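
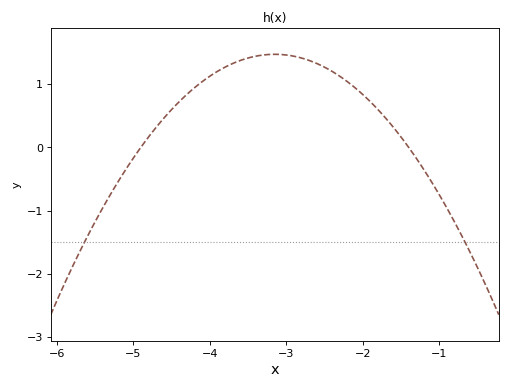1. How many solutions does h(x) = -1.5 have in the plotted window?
2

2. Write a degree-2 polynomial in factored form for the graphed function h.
y = -0.48(x + 4.9)(x + 1.4)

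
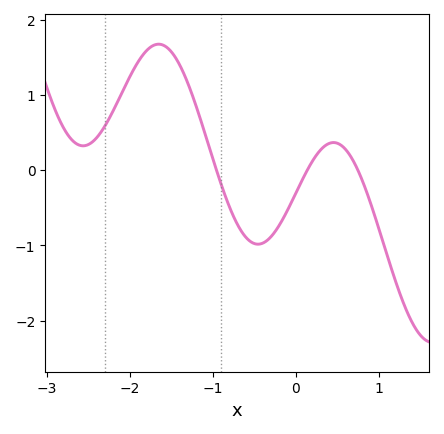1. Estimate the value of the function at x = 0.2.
0.1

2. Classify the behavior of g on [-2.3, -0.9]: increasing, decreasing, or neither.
neither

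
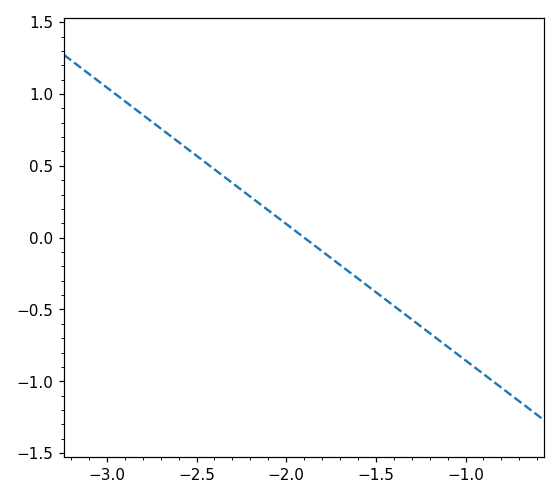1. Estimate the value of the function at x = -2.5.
0.55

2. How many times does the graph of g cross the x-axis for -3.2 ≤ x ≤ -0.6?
1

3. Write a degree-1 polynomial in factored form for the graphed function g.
y = -0.95(x + 1.9)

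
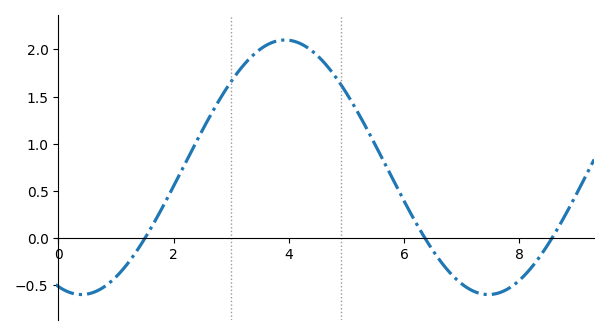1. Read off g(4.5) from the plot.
1.93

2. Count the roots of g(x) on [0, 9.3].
3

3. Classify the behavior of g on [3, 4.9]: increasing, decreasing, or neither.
neither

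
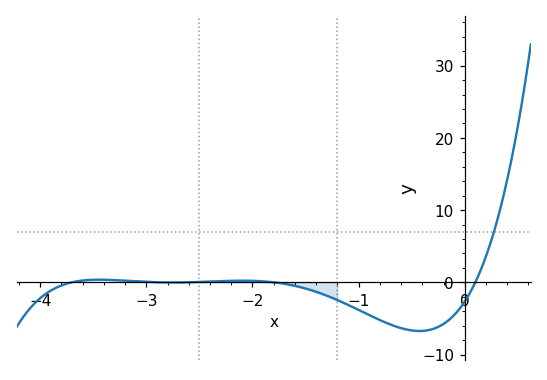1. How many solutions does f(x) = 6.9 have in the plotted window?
1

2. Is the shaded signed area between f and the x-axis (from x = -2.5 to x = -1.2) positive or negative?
negative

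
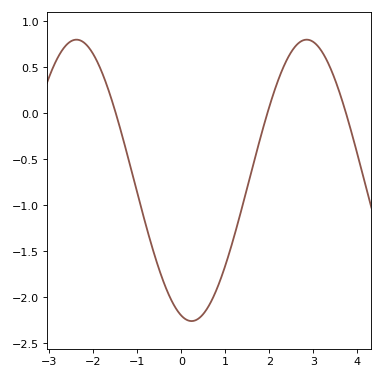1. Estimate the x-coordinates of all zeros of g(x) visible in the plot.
-1.49, 1.96, 3.75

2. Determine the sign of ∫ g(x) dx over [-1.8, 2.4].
negative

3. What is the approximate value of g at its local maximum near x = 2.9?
0.8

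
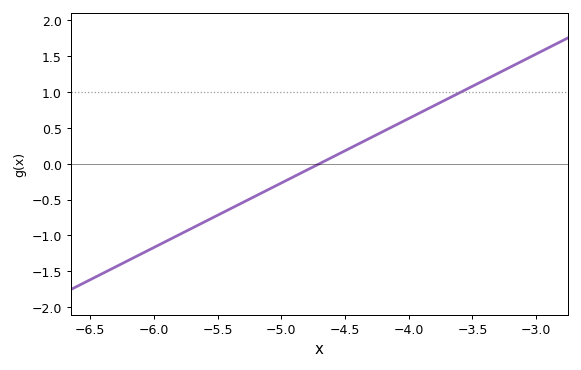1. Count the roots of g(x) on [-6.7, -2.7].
1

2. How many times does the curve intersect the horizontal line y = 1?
1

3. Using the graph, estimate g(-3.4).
1.17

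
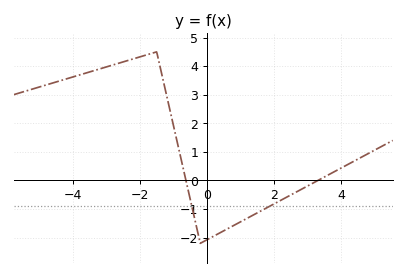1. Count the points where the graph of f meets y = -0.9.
2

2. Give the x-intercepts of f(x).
-0.6, 3.4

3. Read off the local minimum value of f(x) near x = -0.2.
-2.2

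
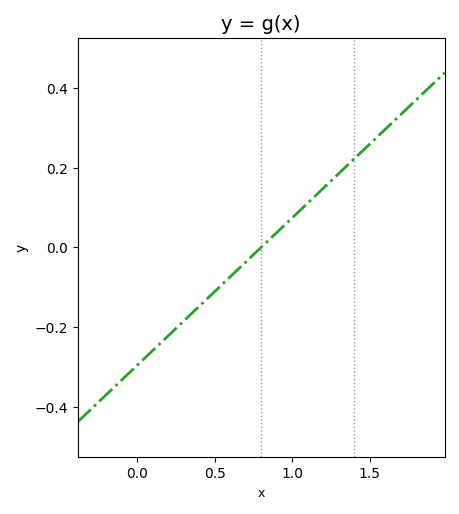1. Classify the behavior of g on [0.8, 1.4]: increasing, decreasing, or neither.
increasing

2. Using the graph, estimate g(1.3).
0.18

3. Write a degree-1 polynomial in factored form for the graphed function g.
y = 0.37(x - 0.8)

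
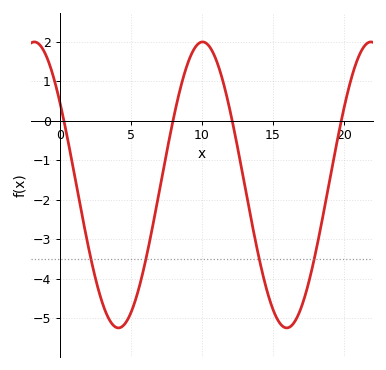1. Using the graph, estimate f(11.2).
1.35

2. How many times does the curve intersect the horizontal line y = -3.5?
4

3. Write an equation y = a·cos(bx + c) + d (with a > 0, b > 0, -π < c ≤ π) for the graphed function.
y = 3.62cos(0.53x + 0.95) - 1.63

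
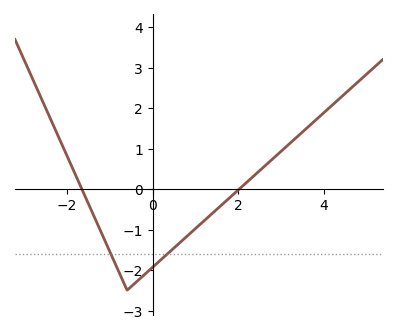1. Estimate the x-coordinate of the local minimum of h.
-0.6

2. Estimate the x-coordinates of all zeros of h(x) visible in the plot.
-1.66, 2.02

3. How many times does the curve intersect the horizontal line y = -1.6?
2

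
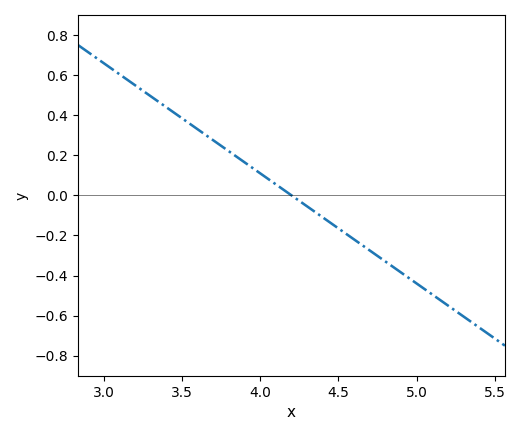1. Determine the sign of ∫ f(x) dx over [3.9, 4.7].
negative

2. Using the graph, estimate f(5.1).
-0.5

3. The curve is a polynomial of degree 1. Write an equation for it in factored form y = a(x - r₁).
y = -0.55(x - 4.2)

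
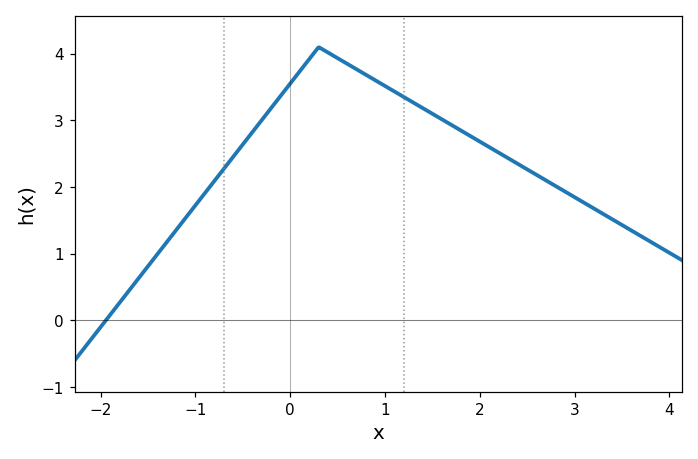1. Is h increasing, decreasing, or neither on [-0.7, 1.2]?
neither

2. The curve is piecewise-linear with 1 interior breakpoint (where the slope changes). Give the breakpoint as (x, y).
(0.3, 4.1)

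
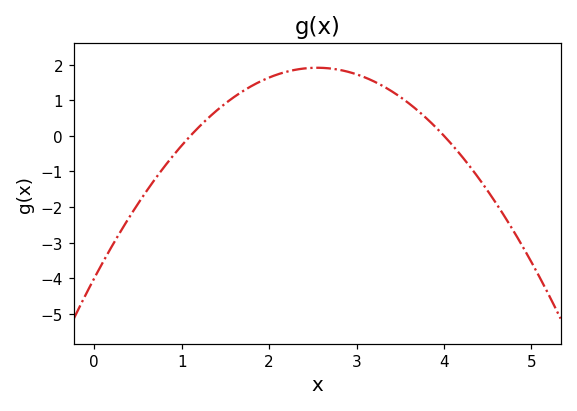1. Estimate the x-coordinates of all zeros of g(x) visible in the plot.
1.1, 4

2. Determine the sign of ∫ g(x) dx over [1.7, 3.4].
positive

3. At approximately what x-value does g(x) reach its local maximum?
2.55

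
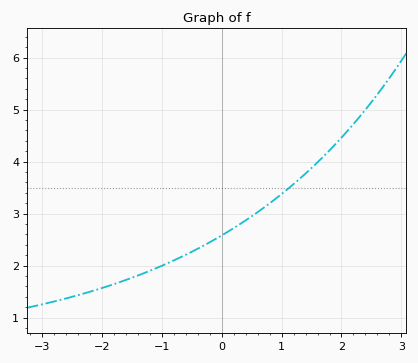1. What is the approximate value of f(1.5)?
3.9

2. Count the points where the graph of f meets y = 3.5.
1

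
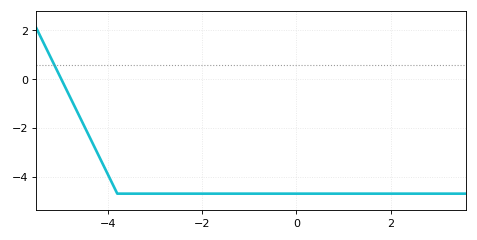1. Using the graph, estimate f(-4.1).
-3.5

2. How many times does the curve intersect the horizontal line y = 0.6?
1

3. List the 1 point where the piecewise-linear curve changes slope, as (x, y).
(-3.8, -4.7)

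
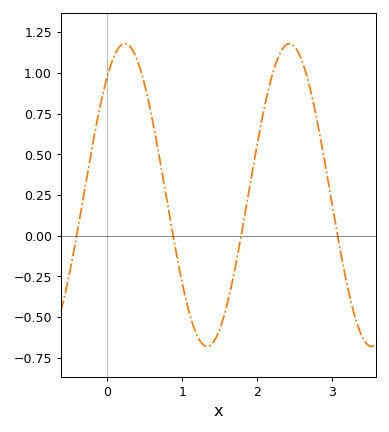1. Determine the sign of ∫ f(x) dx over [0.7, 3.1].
positive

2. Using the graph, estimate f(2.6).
1.07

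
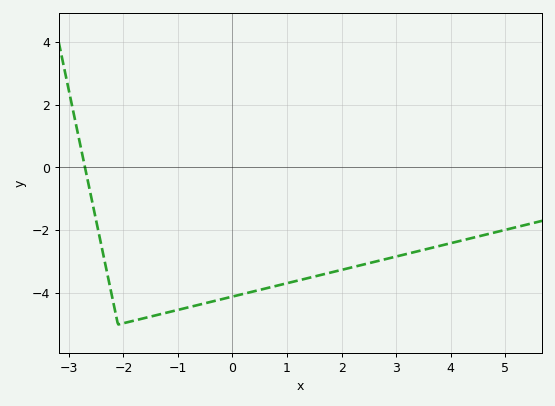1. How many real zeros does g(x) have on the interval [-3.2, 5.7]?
1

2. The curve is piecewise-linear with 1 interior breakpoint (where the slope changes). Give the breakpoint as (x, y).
(-2.1, -5)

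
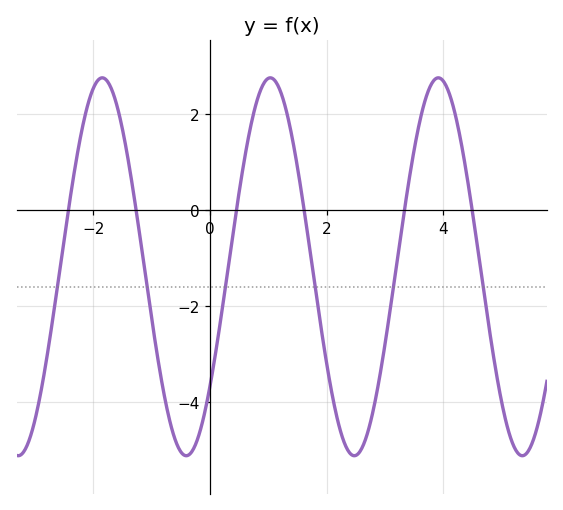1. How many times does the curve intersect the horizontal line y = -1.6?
6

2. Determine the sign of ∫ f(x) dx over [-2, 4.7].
negative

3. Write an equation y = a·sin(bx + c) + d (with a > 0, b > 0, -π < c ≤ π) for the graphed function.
y = 3.94sin(2.18x - 0.68) - 1.18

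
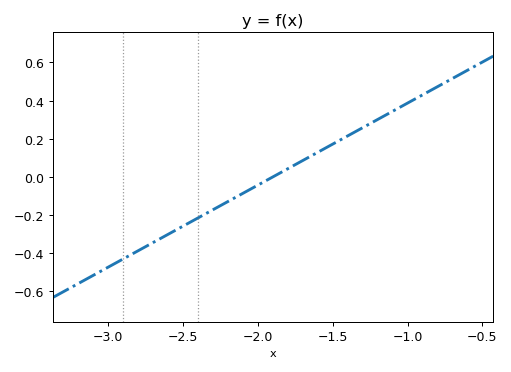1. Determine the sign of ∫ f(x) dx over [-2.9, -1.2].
negative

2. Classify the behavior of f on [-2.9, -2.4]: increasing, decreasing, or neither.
increasing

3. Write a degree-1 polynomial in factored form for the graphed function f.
y = 0.43(x + 1.9)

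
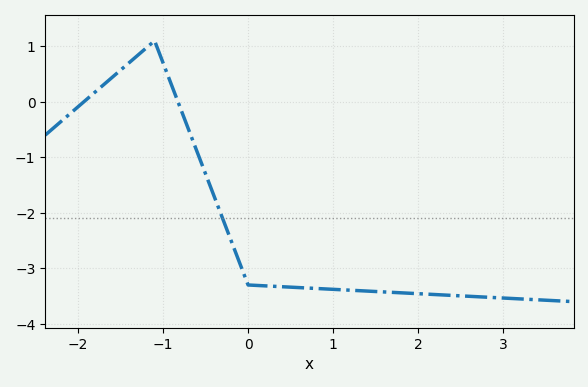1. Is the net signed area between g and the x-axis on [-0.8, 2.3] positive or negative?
negative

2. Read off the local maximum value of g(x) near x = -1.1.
1.1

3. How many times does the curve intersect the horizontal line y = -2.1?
1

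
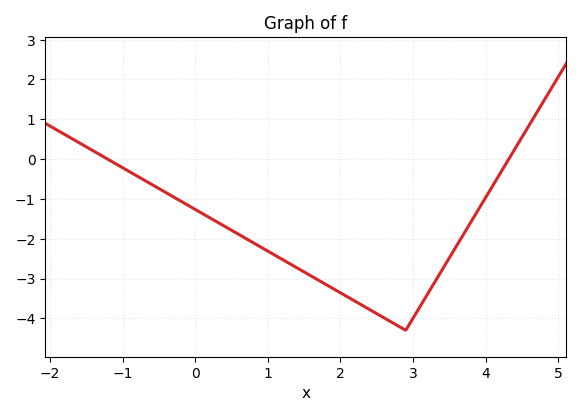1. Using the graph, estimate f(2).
-3.4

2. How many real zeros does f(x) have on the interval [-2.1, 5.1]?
2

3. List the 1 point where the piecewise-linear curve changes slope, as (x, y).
(2.9, -4.3)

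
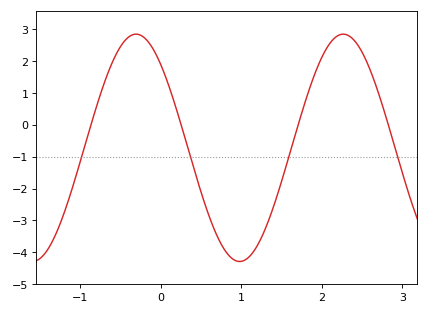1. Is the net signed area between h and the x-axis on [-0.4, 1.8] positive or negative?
negative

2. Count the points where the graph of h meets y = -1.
4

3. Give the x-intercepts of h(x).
-0.9, 0.3, 1.7, 2.8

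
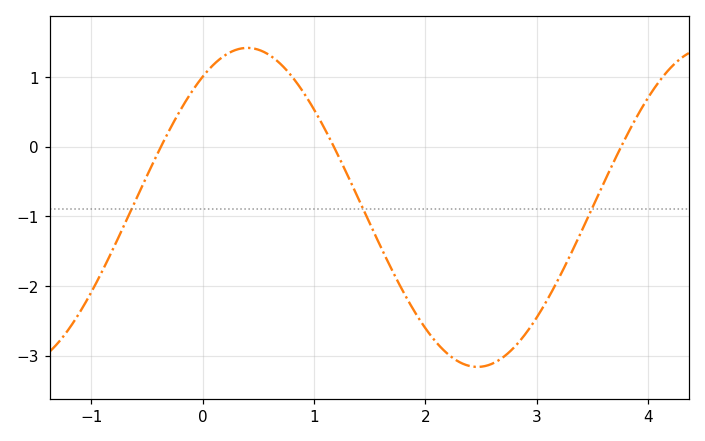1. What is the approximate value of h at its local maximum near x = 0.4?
1.4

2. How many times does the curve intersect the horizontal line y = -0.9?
3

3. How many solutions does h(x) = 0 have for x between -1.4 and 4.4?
3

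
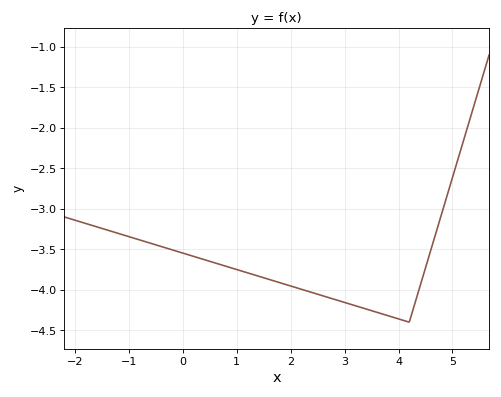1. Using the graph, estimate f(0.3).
-3.61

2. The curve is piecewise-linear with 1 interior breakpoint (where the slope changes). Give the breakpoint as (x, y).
(4.2, -4.4)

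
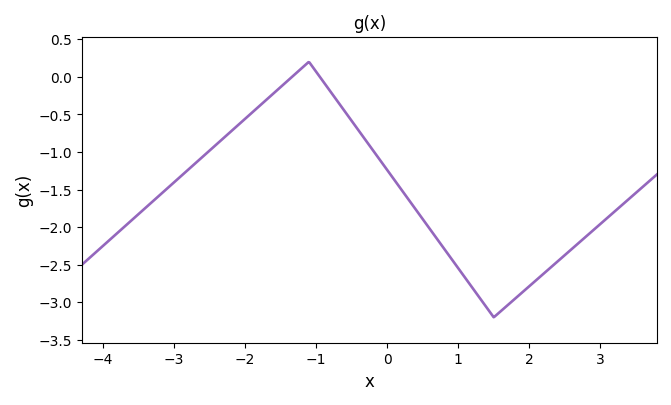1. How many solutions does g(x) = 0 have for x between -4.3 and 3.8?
2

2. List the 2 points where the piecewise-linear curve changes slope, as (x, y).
(-1.1, 0.2); (1.5, -3.2)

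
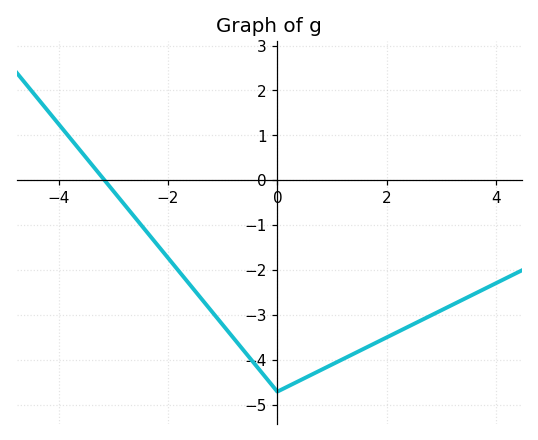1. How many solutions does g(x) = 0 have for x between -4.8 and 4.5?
1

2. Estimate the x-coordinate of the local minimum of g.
0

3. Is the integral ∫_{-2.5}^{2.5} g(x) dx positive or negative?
negative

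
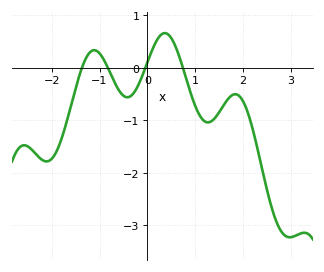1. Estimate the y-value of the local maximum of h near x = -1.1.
0.3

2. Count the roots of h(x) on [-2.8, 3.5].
4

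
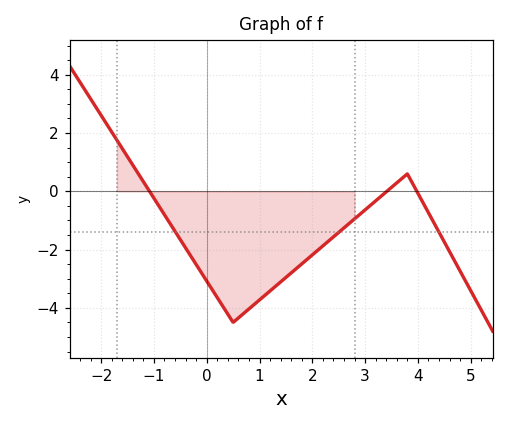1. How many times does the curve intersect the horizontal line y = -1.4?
3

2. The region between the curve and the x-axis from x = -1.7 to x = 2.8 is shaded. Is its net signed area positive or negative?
negative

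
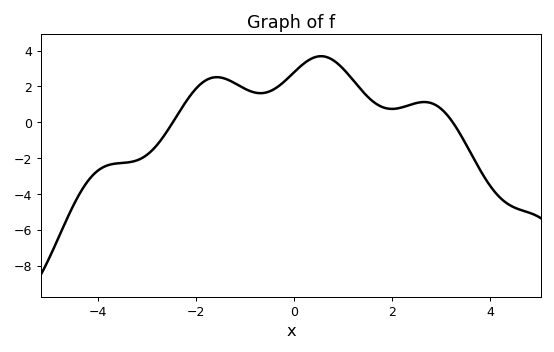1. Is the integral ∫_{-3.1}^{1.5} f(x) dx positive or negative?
positive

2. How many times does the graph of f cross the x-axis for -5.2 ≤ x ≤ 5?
2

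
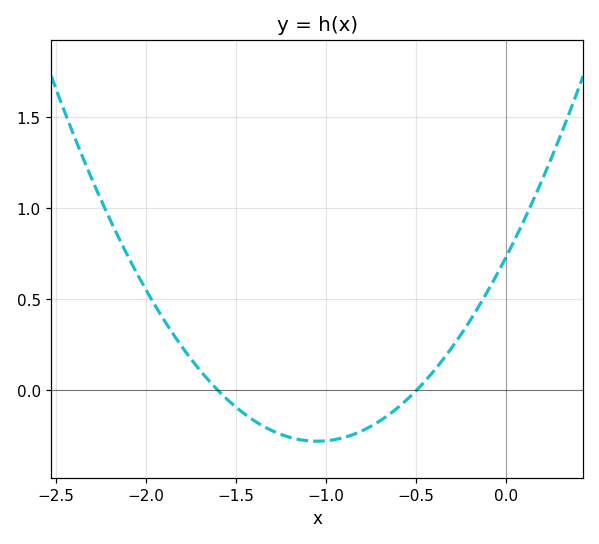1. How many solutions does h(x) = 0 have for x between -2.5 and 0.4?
2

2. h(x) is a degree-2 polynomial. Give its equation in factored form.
y = 0.92(x + 1.6)(x + 0.5)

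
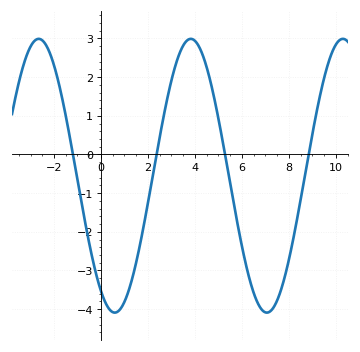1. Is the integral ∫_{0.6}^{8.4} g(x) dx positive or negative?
negative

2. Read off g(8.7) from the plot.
-0.5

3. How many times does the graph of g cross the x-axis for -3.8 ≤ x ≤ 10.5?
4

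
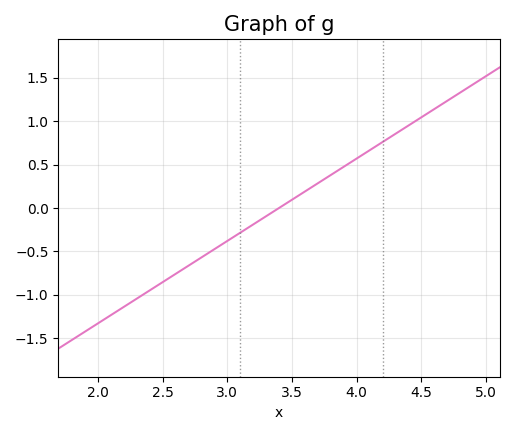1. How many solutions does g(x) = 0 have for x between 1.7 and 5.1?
1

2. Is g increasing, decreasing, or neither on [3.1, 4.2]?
increasing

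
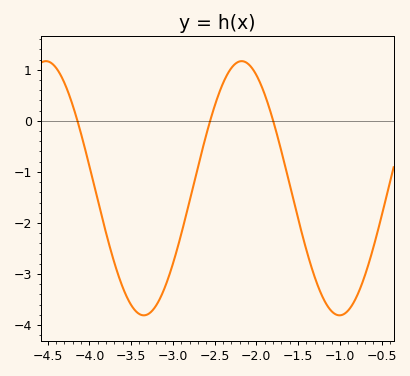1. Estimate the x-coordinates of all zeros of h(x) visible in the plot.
-4.1, -2.6, -1.8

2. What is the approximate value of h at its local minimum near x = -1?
-3.8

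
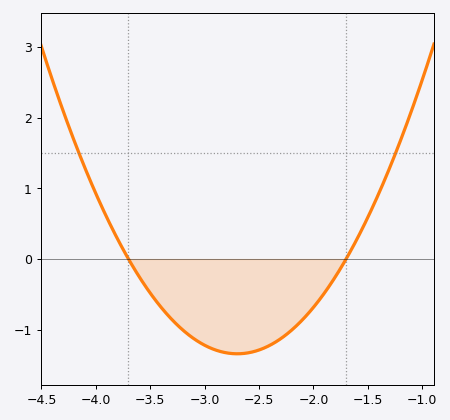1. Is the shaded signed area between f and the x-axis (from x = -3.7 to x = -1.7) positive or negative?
negative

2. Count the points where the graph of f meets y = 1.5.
2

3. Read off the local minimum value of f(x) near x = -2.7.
-1.34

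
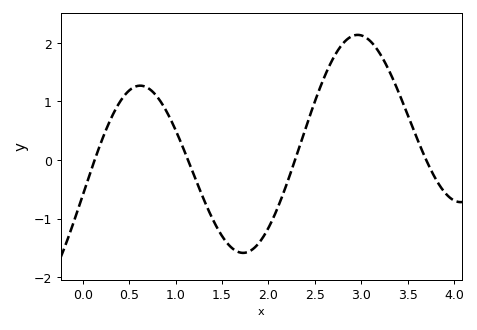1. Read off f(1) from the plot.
0.5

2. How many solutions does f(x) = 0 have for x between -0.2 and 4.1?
4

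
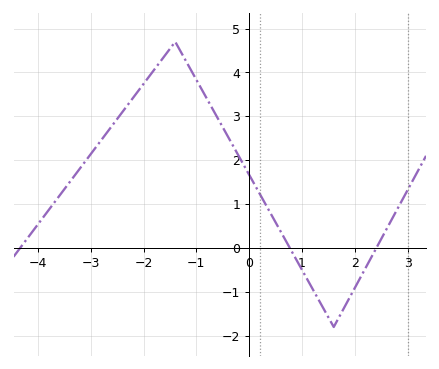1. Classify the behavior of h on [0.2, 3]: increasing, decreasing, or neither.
neither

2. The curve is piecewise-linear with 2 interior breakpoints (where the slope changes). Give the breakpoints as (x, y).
(-1.4, 4.7); (1.6, -1.8)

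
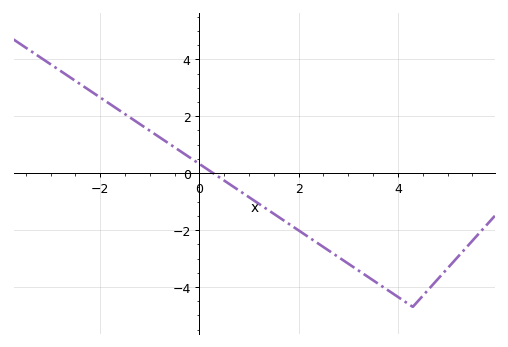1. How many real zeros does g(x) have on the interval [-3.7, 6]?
1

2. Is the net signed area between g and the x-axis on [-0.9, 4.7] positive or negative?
negative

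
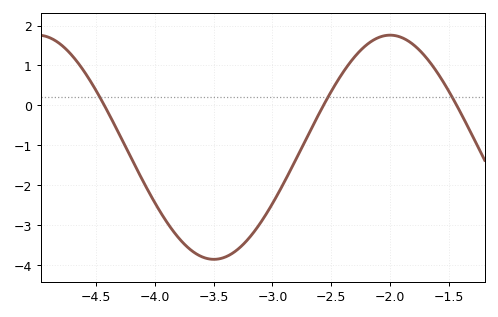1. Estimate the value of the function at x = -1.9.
1.7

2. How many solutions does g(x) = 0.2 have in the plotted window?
3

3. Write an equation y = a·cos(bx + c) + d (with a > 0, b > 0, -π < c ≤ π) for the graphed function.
y = 2.81cos(2.1x - 2.08) - 1.05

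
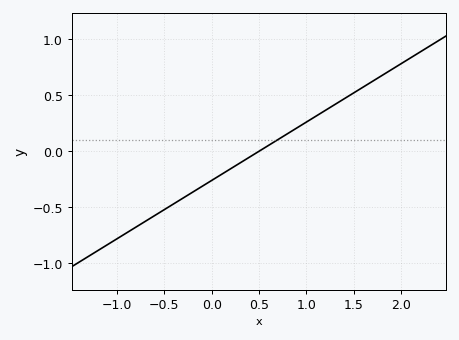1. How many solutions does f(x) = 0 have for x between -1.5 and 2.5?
1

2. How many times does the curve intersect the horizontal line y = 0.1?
1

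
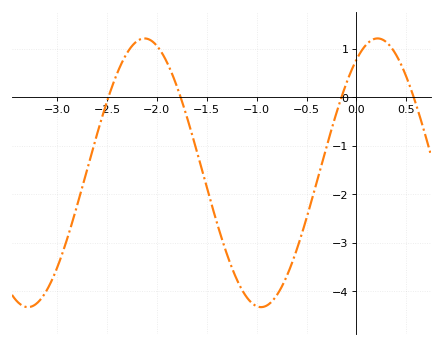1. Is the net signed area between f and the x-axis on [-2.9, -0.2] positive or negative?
negative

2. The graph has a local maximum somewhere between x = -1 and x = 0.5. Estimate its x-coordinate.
0.2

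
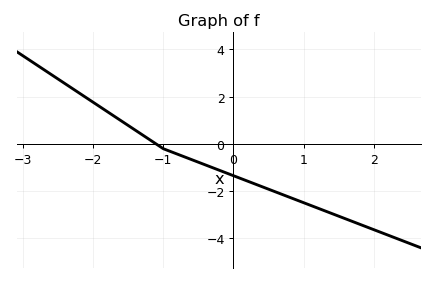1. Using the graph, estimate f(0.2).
-1.6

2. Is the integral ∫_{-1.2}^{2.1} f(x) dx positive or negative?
negative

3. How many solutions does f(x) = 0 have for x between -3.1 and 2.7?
1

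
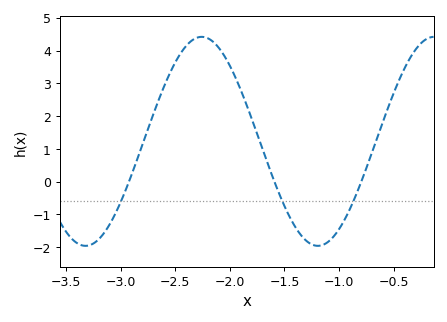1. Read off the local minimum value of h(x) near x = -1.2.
-2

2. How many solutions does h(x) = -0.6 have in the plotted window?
3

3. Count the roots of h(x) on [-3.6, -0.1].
3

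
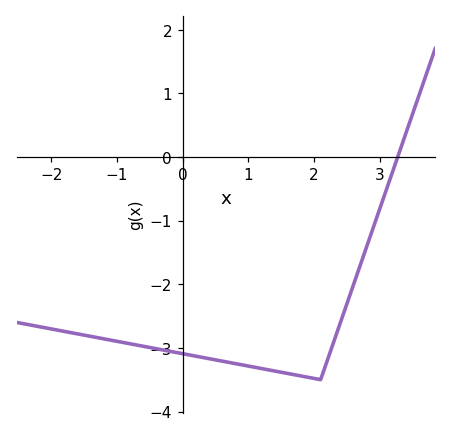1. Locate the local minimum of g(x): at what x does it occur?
2.1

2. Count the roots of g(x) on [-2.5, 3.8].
1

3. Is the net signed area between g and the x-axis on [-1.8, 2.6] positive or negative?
negative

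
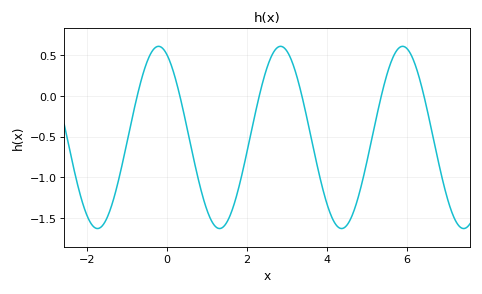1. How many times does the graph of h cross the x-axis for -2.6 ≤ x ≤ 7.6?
6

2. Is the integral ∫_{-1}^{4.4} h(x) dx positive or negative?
negative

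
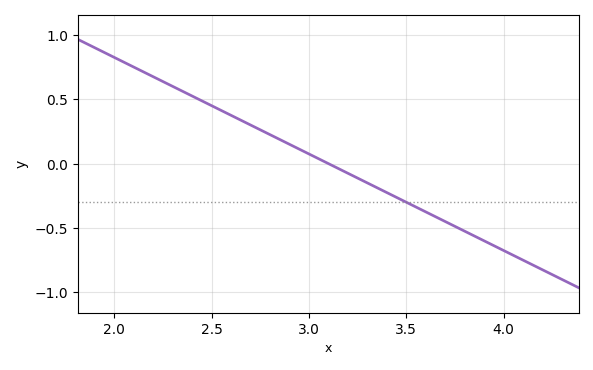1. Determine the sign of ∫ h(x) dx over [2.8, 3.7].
negative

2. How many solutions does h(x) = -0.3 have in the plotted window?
1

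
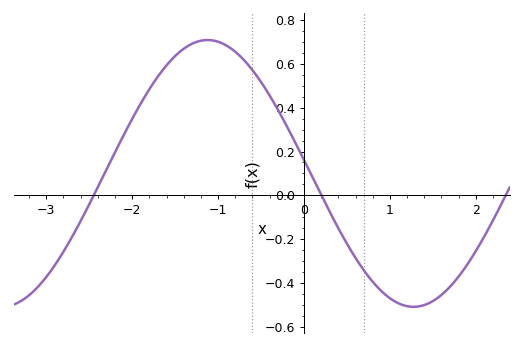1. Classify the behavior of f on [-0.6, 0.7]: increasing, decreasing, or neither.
decreasing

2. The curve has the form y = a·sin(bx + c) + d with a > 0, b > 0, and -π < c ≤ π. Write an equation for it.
y = 0.61sin(1.3x + 3) + 0.1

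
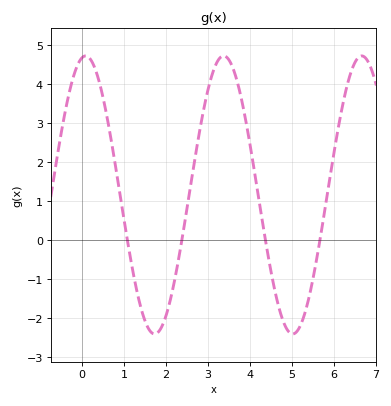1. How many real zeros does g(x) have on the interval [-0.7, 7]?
4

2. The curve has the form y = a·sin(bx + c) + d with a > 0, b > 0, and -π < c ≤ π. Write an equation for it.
y = 3.56sin(1.9x + 1.4) + 1.16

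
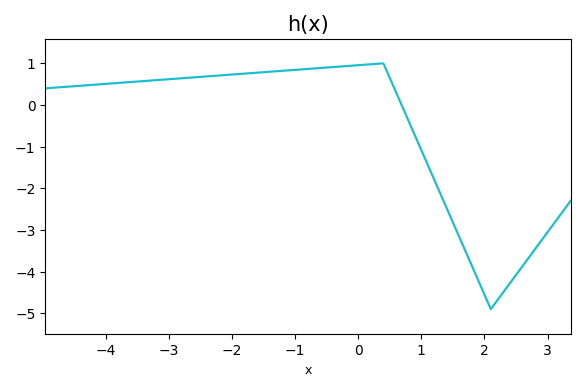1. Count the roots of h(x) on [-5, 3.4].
1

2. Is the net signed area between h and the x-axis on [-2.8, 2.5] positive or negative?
negative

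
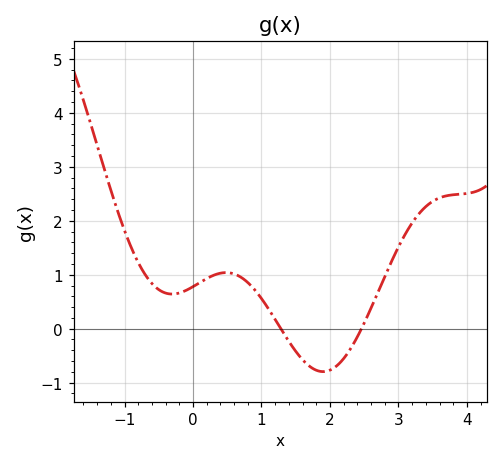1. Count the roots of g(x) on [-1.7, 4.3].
2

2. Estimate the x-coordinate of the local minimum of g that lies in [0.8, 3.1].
1.9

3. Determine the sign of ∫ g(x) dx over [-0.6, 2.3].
positive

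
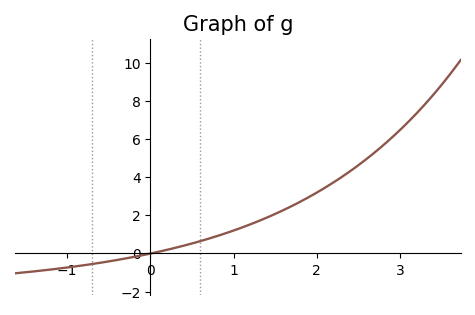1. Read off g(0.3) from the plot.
0.2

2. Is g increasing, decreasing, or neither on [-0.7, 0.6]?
increasing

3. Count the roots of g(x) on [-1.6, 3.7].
1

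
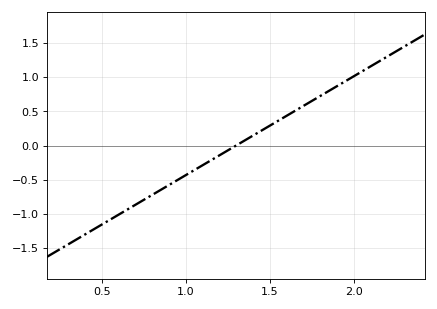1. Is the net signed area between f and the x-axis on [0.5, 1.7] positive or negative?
negative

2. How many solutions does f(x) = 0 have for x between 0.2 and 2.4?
1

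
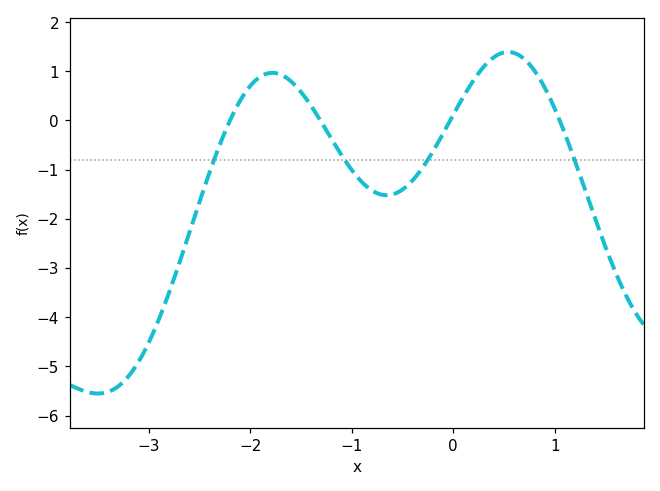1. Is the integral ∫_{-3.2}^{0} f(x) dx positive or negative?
negative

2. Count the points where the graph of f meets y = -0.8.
4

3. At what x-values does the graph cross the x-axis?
-2.2, -1.31, -0.028, 1.05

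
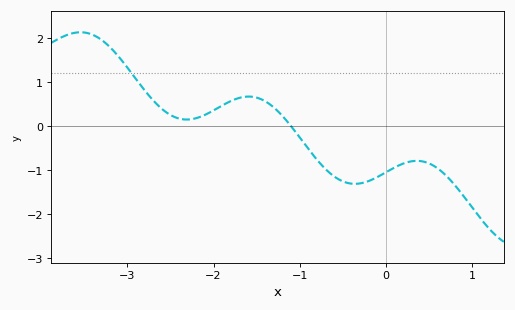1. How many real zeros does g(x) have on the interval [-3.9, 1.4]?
1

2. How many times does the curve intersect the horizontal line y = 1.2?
1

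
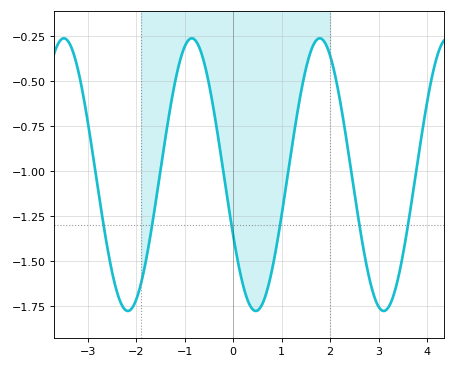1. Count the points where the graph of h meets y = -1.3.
6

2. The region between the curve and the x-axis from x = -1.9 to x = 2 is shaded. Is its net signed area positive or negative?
negative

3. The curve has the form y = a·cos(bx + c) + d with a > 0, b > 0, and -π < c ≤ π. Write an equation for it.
y = 0.76cos(2.38x + 2.03) - 1.02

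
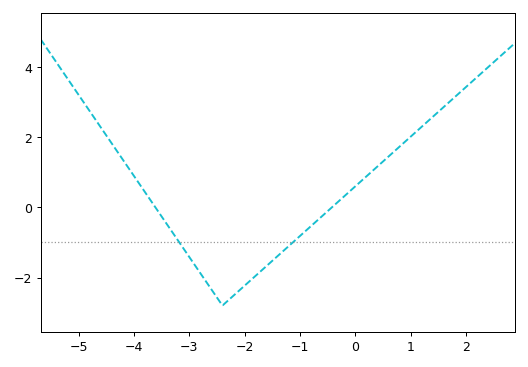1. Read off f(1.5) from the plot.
2.8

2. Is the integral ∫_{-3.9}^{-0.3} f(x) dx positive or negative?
negative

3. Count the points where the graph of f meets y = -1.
2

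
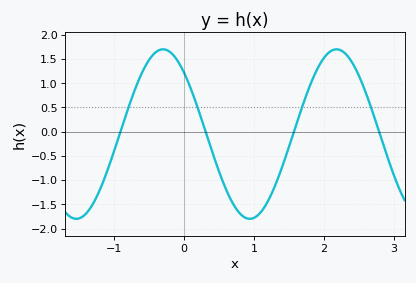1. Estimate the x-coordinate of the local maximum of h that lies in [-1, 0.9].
-0.296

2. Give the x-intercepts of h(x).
-0.903, 0.312, 1.57, 2.79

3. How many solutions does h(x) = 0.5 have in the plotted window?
4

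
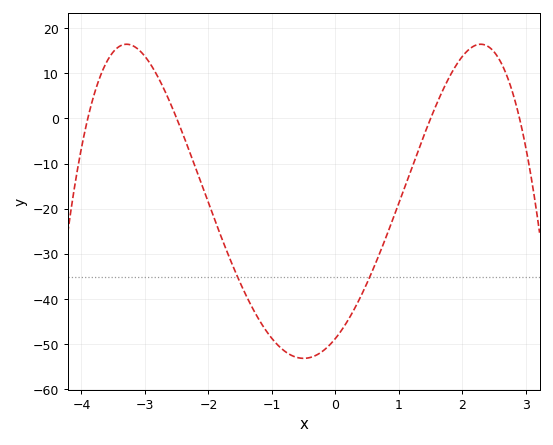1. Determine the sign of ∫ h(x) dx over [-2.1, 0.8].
negative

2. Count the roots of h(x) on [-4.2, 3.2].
4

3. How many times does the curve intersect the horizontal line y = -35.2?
2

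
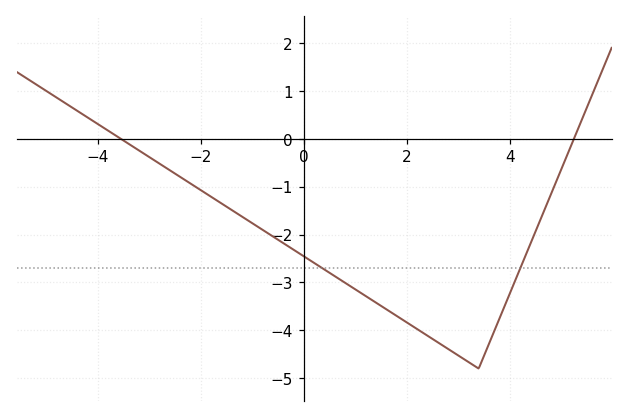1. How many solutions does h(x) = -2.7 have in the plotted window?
2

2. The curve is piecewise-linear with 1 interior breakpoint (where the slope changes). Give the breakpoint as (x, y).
(3.4, -4.8)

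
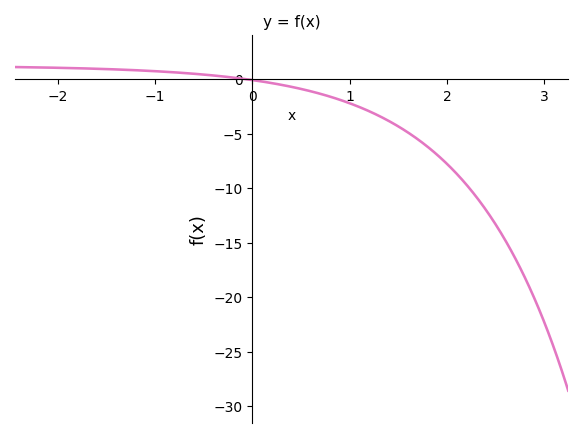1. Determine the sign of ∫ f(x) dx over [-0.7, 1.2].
negative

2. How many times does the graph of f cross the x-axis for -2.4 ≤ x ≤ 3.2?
1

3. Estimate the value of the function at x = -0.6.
0.498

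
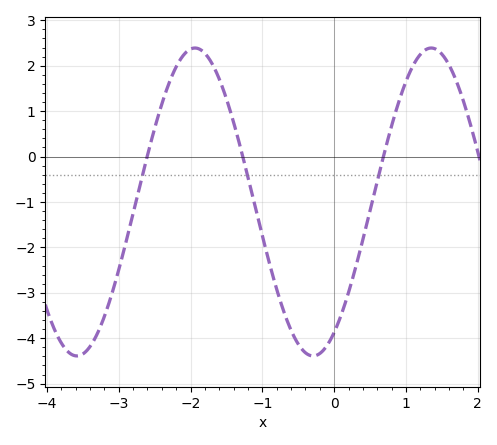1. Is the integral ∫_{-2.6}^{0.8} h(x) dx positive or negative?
negative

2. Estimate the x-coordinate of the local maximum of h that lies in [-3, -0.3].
-1.9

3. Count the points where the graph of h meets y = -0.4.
3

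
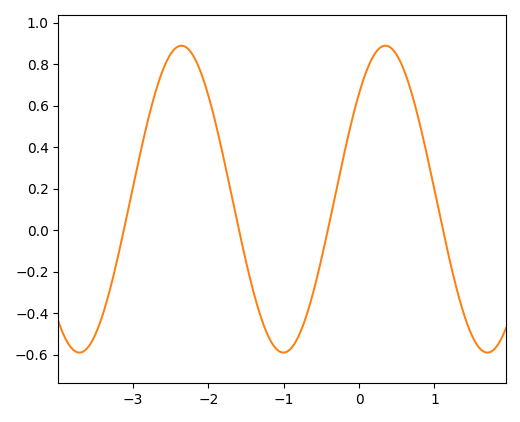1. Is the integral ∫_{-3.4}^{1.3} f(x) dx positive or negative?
positive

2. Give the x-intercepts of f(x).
-3.1, -1.6, -0.4, 1.1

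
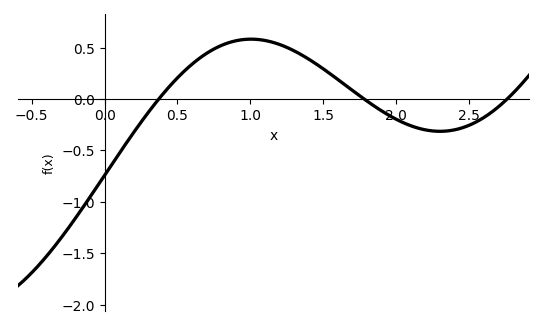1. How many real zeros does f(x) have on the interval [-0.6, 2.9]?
3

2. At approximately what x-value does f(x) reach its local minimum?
2.3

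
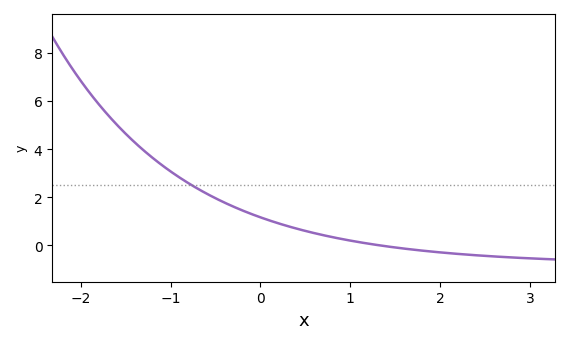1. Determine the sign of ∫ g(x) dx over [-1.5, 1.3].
positive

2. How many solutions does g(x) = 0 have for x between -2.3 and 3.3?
1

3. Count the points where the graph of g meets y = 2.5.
1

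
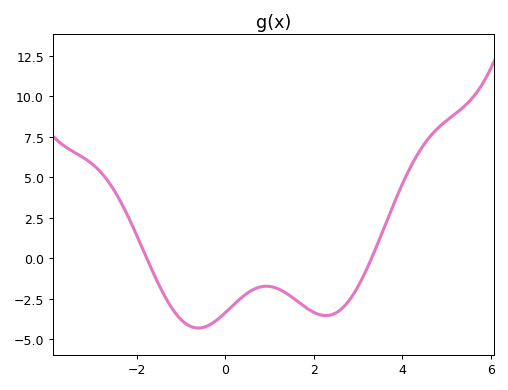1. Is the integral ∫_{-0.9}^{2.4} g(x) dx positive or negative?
negative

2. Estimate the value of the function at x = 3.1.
-1.2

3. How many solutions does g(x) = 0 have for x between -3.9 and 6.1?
2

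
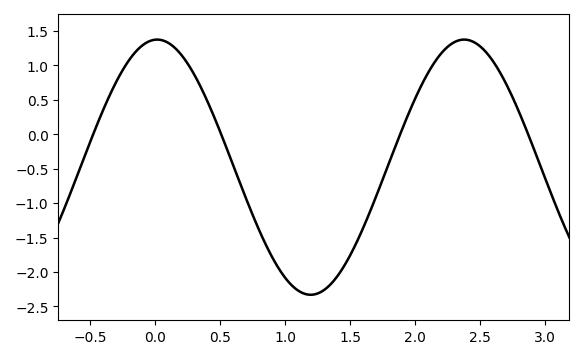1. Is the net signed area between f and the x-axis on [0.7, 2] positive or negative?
negative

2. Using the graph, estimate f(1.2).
-2.35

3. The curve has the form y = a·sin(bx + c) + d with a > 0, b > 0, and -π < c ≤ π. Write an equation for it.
y = 1.85sin(2.7x + 1.5) - 0.48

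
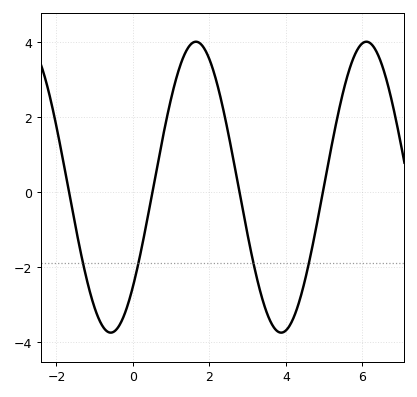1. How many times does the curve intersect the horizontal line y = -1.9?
4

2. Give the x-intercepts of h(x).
-1.6, 0.6, 2.8, 5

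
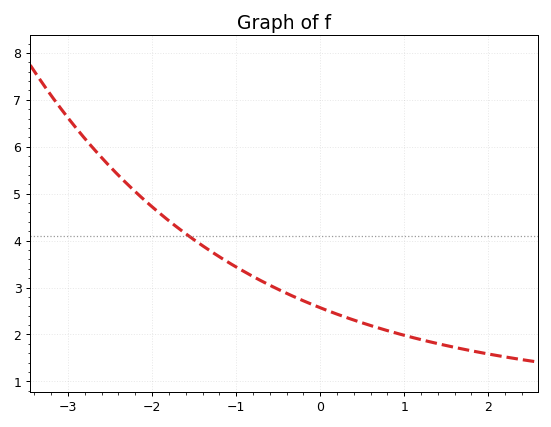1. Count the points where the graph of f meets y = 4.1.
1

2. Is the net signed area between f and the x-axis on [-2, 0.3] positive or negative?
positive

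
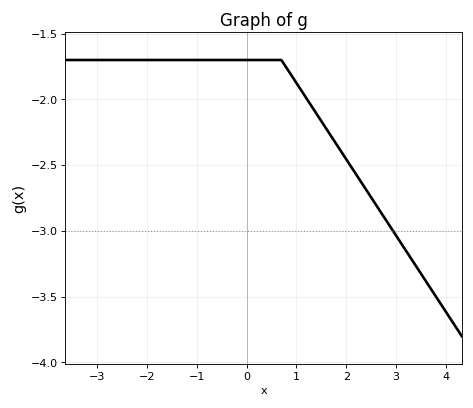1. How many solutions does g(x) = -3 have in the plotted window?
1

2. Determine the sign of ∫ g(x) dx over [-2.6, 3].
negative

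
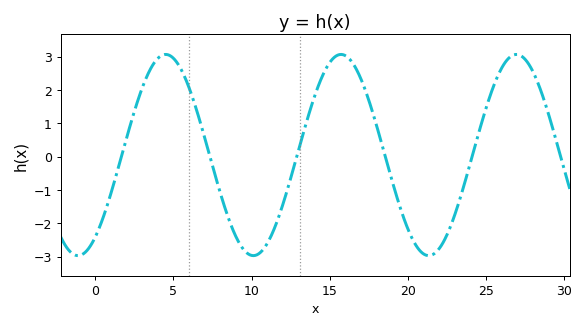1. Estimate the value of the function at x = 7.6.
-0.4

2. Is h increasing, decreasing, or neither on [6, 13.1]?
neither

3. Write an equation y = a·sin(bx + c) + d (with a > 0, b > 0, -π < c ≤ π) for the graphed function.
y = 3.02sin(0.56x - 0.95) + 0.05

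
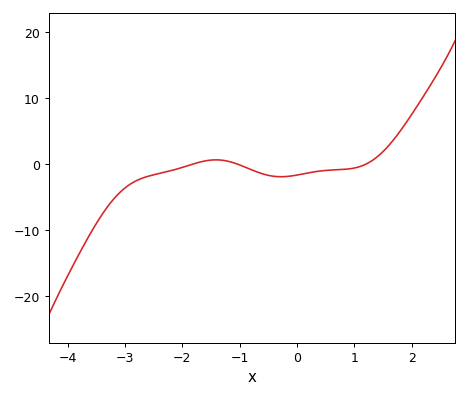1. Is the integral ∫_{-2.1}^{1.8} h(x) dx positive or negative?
negative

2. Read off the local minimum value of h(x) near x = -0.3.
-1.98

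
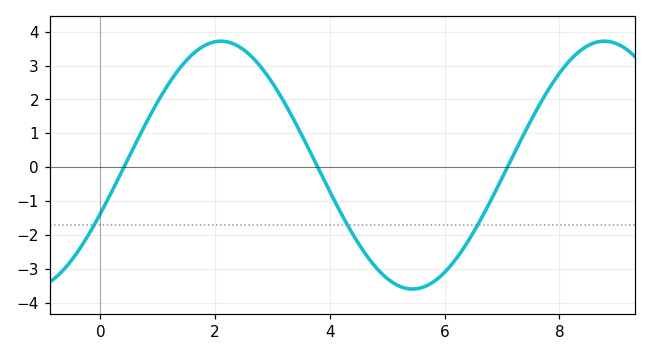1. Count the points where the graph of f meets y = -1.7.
3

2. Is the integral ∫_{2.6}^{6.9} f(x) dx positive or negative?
negative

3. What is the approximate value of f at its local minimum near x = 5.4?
-3.6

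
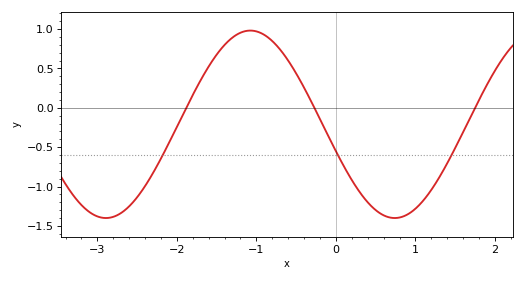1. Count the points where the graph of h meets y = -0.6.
3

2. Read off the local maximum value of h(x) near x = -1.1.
0.98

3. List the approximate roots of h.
-1.88, -0.271, 1.75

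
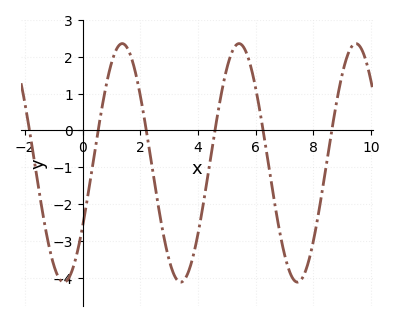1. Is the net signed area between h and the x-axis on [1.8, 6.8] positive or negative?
negative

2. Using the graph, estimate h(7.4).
-4.11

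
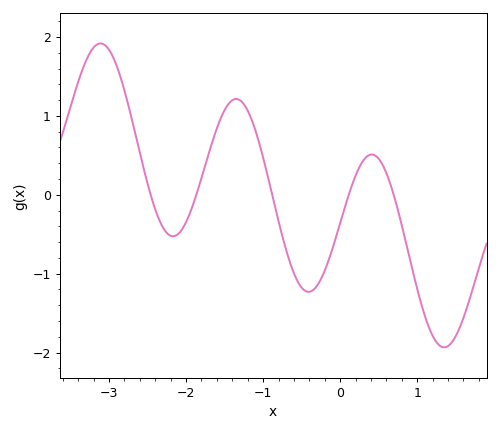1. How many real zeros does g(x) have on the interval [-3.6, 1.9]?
5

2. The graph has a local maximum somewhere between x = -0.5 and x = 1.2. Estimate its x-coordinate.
0.41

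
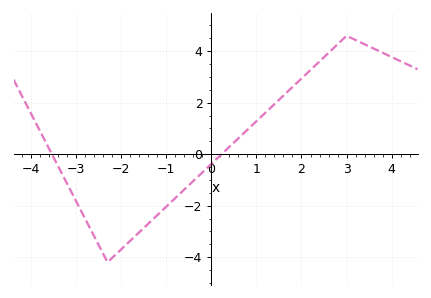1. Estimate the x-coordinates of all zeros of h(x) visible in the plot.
-3.6, 0.2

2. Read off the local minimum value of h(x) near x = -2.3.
-4.2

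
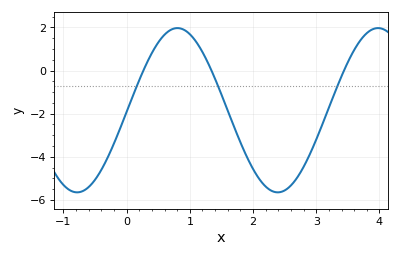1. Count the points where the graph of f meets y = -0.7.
3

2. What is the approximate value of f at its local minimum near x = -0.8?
-5.65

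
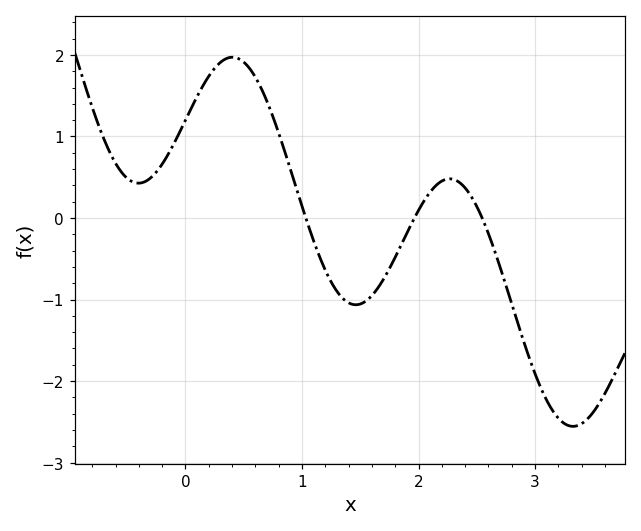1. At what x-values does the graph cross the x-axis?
1, 2, 2.5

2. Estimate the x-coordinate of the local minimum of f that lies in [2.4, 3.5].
3.3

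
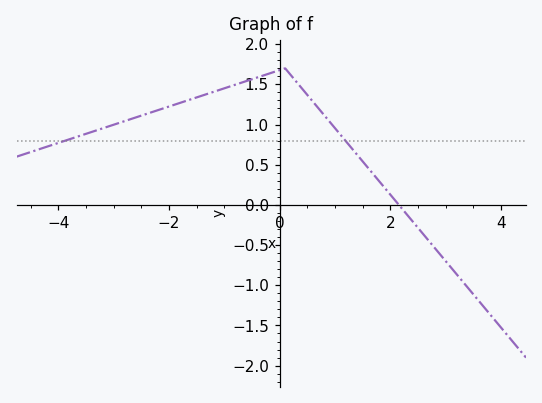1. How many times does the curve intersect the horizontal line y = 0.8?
2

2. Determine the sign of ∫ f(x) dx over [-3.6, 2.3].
positive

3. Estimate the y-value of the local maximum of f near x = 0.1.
1.7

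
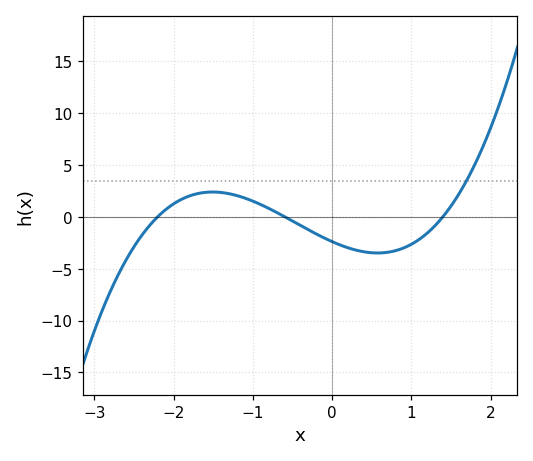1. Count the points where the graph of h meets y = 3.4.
1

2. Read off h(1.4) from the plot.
0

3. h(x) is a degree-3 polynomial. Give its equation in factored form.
y = 1.3(x + 2.2)(x + 0.6)(x - 1.4)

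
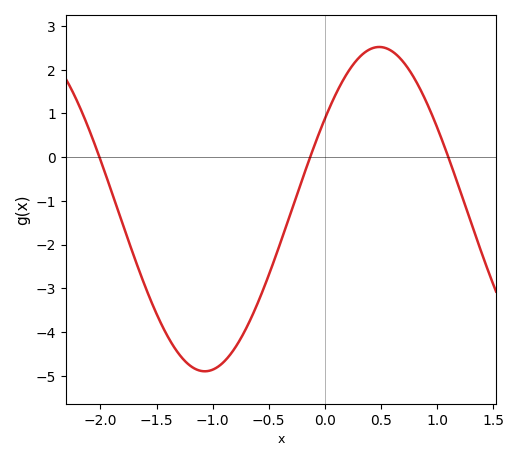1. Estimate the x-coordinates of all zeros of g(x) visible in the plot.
-2, -0.1, 1.1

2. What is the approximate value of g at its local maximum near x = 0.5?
2.5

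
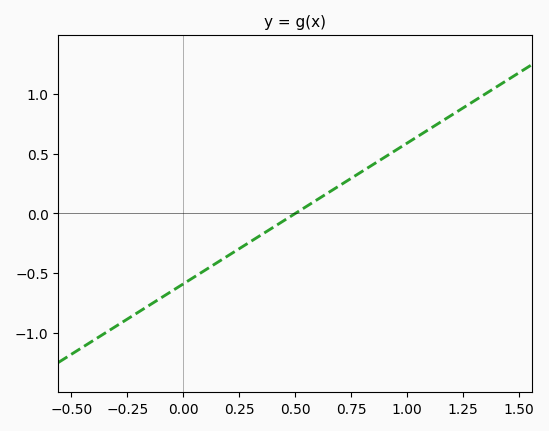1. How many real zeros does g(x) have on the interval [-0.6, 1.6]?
1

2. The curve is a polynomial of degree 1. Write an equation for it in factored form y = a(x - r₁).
y = 1.18(x - 0.5)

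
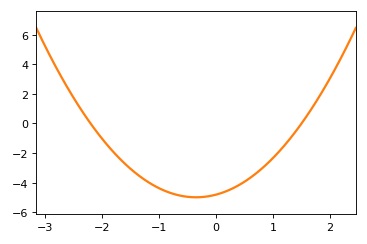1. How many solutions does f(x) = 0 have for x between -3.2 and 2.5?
2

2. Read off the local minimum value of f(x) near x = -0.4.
-5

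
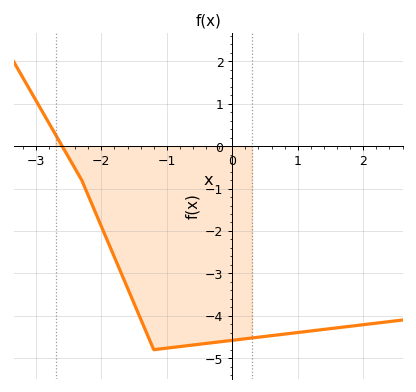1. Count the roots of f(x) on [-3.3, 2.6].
1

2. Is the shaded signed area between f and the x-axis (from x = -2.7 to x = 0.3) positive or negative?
negative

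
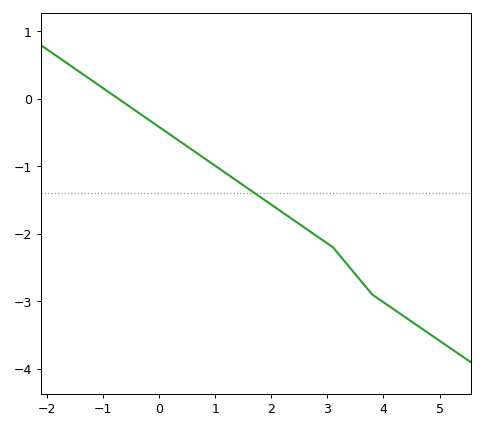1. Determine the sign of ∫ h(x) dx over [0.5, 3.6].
negative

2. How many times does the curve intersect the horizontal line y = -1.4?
1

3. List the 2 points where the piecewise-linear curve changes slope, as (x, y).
(3.1, -2.2); (3.8, -2.9)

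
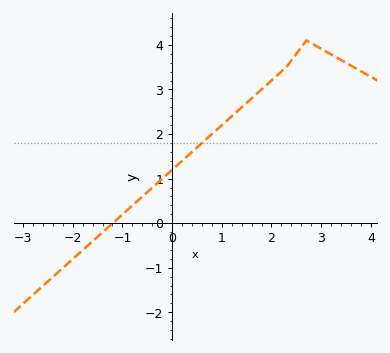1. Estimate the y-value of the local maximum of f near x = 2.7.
4.1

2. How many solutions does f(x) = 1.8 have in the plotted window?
1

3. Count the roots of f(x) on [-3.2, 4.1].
1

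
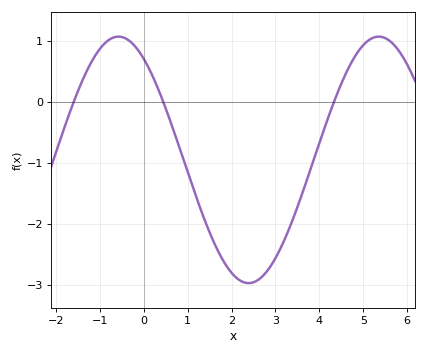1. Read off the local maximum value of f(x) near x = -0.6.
1.07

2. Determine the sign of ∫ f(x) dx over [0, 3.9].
negative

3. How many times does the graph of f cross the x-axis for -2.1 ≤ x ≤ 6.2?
3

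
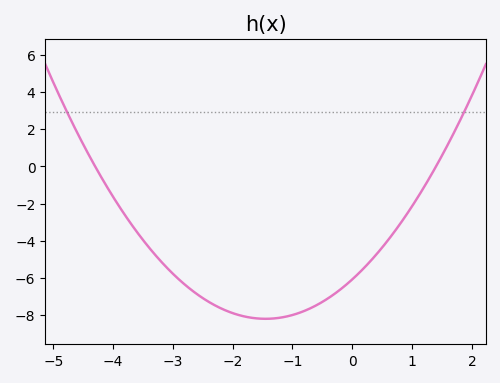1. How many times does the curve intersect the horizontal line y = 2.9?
2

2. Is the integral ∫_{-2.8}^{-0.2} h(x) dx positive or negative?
negative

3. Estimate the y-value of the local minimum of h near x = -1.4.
-8.2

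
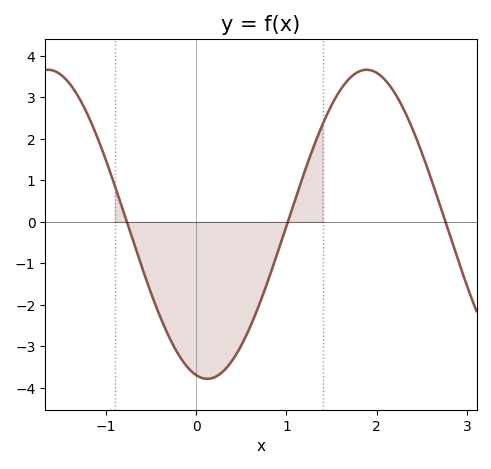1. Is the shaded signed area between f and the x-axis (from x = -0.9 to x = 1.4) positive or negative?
negative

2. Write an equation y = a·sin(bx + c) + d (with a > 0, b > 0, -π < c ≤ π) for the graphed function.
y = 3.72sin(1.78x - 1.79) - 0.06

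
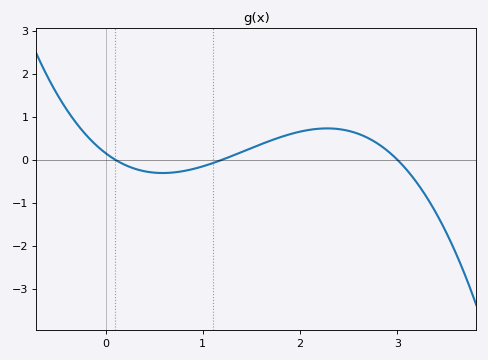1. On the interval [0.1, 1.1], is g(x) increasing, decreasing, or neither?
neither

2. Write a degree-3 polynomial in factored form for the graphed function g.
y = -0.43(x - 0.1)(x - 1.2)(x - 3)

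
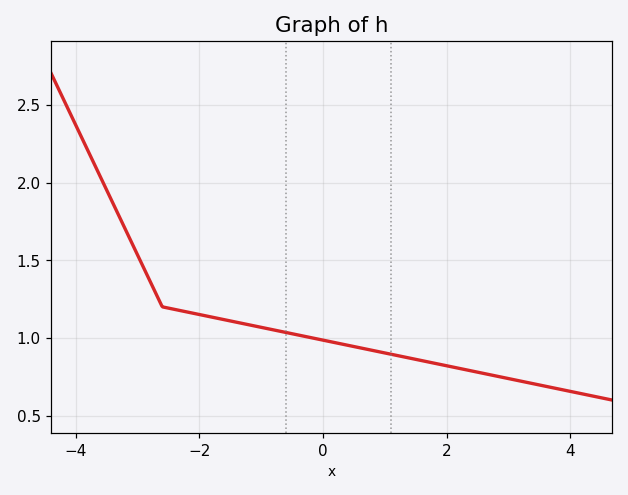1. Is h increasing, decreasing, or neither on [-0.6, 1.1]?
decreasing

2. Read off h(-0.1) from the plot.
0.994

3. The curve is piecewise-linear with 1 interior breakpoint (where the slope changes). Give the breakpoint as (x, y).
(-2.6, 1.2)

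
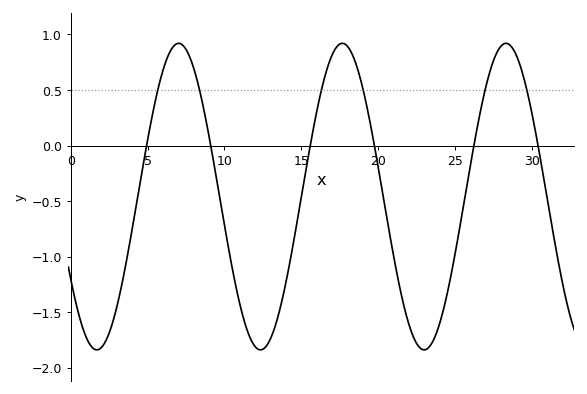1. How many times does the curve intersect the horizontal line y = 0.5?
6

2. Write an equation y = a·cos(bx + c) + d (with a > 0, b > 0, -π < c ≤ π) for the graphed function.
y = 1.38cos(0.59x + 2.1) - 0.46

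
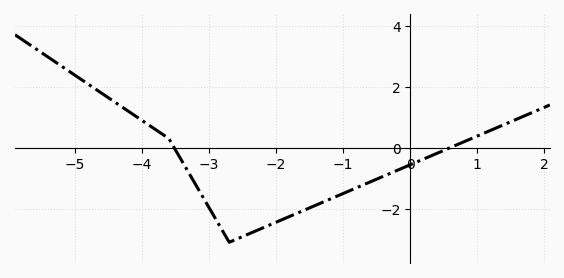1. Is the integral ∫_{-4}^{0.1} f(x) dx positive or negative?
negative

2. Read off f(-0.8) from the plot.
-1.3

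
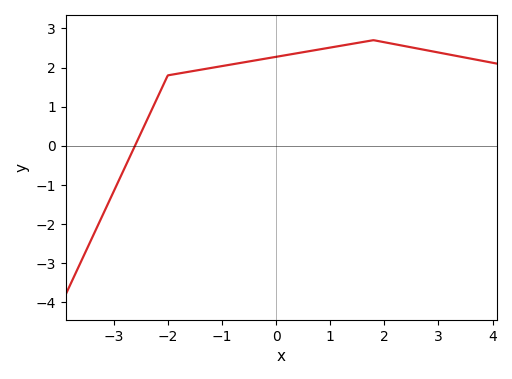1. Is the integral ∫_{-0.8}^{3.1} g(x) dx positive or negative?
positive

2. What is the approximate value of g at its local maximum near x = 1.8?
2.7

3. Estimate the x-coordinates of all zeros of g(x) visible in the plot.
-2.61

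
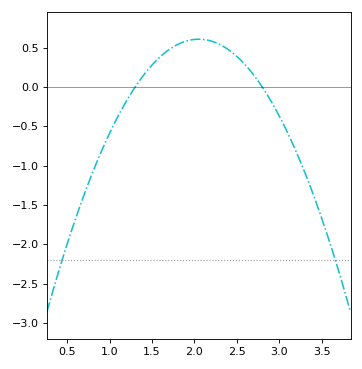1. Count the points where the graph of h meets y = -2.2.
2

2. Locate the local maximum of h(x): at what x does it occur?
2.05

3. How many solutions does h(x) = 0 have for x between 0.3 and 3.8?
2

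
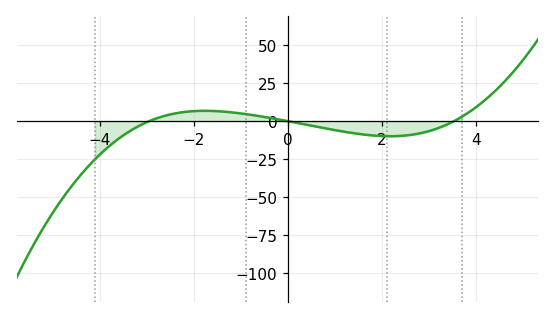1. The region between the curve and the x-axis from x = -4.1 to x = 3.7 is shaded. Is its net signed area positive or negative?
negative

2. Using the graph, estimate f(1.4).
-8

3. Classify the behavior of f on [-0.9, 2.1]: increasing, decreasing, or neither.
decreasing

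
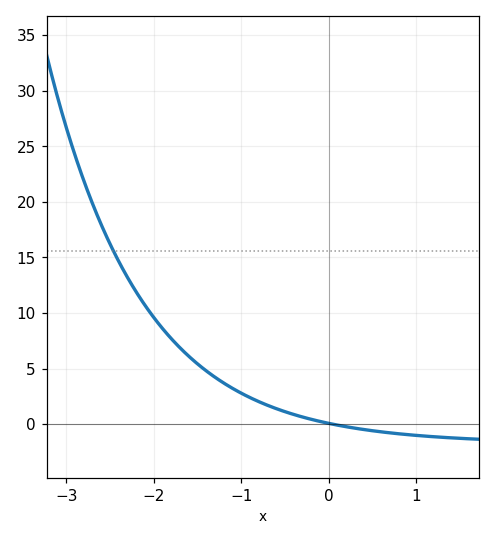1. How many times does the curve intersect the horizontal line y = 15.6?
1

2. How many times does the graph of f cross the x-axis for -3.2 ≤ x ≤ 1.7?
1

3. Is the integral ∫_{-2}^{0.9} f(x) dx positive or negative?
positive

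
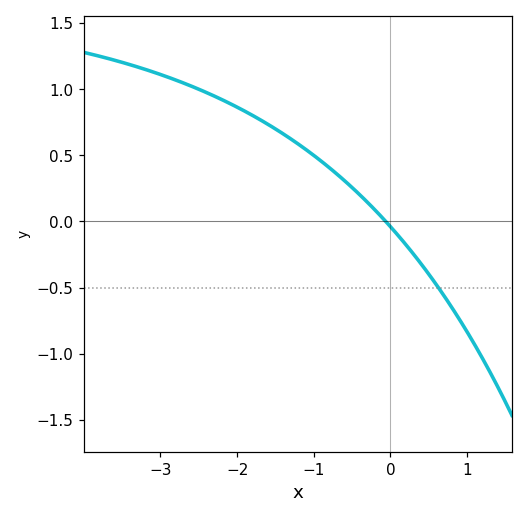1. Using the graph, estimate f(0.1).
-0.106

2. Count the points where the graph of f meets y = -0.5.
1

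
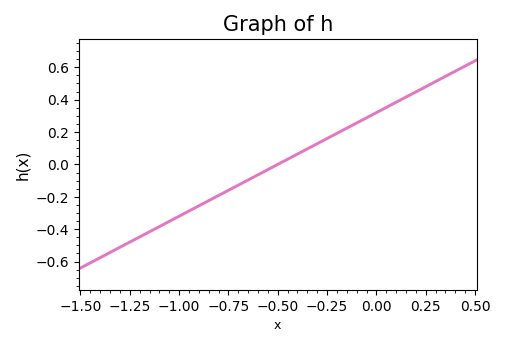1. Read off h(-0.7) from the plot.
-0.12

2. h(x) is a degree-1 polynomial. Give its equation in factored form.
y = 0.64(x + 0.5)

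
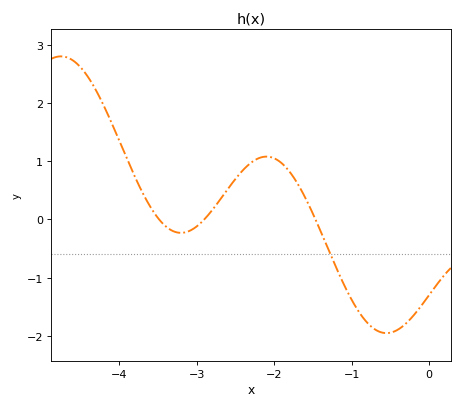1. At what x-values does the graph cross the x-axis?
-3.5, -2.9, -1.5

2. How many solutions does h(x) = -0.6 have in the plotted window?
1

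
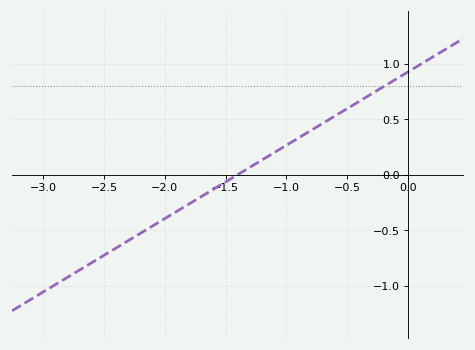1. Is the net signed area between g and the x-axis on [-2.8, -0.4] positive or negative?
negative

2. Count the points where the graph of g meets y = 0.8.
1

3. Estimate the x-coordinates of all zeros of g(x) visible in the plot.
-1.4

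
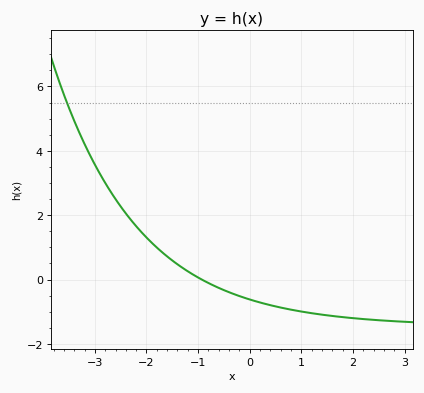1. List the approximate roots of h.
-0.93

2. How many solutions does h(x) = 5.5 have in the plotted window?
1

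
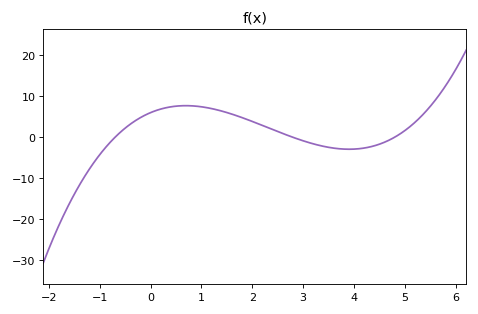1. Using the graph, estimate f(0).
6.02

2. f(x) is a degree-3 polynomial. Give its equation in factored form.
y = 0.64(x + 0.7)(x - 2.8)(x - 4.8)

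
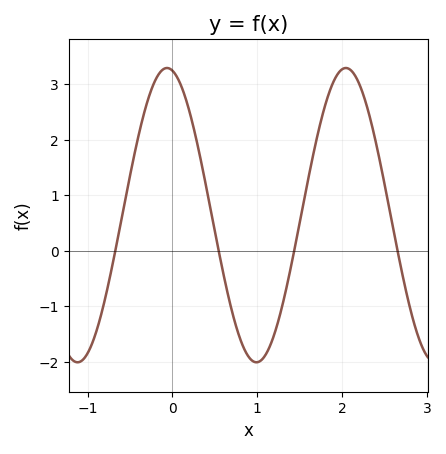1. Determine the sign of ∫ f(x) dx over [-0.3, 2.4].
positive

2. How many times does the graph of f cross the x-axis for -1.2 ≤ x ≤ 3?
4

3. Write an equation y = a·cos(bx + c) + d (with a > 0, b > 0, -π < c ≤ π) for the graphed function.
y = 2.65cos(2.98x + 0.192) + 0.64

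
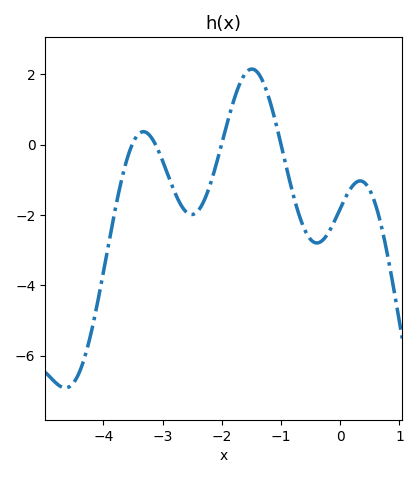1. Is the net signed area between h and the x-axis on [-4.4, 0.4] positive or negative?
negative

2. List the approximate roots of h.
-3.5, -3.1, -2, -1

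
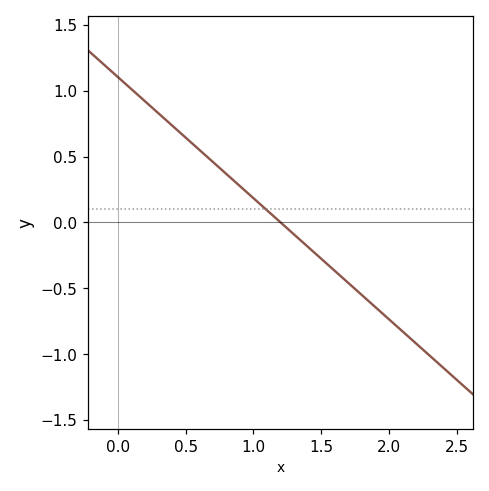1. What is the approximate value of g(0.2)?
0.9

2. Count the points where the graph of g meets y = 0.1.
1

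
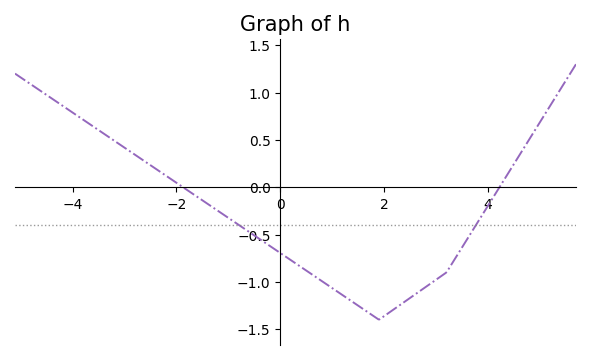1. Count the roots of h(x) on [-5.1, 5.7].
2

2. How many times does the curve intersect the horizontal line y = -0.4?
2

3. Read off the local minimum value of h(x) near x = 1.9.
-1.4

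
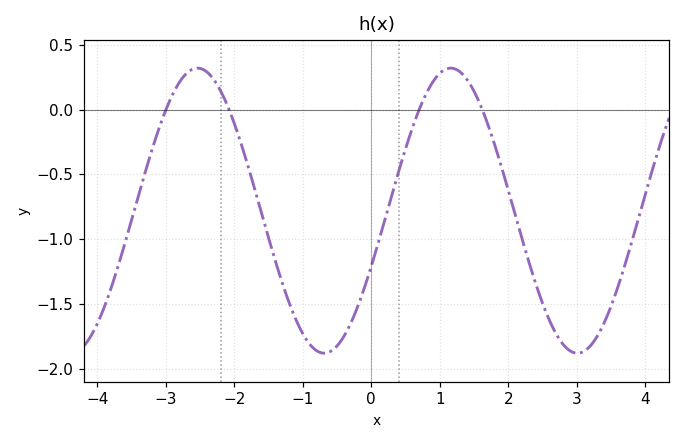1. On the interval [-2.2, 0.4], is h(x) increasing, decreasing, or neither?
neither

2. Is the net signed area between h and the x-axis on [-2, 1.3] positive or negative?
negative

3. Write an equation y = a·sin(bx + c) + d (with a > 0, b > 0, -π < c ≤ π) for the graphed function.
y = 1.1sin(1.7x - 0.4) - 0.78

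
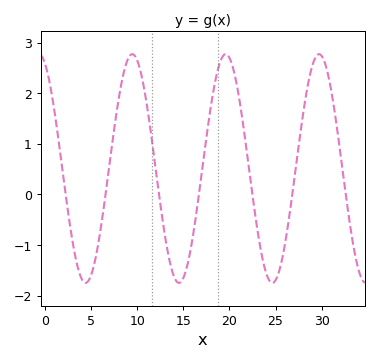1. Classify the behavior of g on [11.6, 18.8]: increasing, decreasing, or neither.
neither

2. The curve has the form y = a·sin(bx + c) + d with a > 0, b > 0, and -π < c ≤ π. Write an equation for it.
y = 2.26sin(0.62x + 2) + 0.51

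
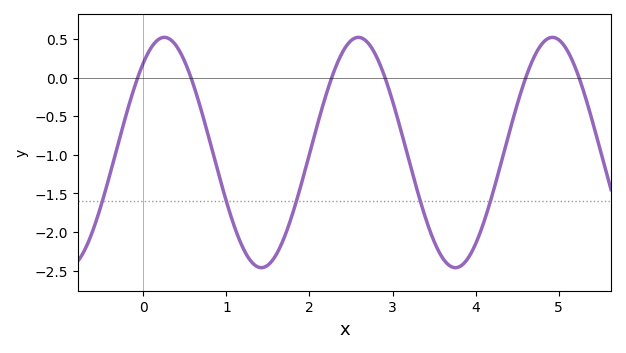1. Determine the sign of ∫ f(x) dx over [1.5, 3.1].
negative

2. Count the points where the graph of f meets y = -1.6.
5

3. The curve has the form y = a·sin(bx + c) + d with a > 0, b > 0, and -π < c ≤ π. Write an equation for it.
y = 1.49sin(2.7x + 0.89) - 0.97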